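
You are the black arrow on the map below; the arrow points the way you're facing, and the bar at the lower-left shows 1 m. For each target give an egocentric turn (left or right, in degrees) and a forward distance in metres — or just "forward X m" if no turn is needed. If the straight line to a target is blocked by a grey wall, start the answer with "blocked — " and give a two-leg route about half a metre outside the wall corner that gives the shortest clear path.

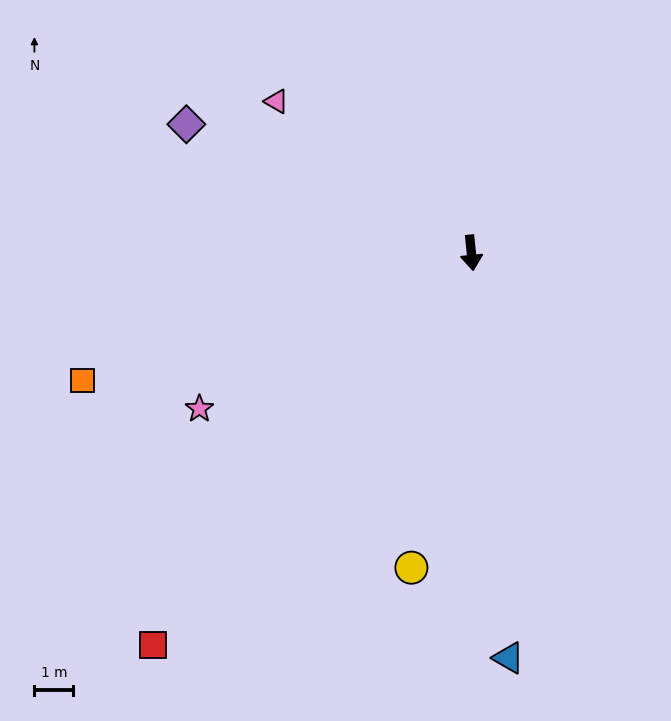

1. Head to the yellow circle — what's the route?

turn right 17°, forward 8.2 m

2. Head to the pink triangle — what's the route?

turn right 134°, forward 6.3 m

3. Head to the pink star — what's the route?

turn right 66°, forward 8.0 m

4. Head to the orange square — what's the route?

turn right 78°, forward 10.5 m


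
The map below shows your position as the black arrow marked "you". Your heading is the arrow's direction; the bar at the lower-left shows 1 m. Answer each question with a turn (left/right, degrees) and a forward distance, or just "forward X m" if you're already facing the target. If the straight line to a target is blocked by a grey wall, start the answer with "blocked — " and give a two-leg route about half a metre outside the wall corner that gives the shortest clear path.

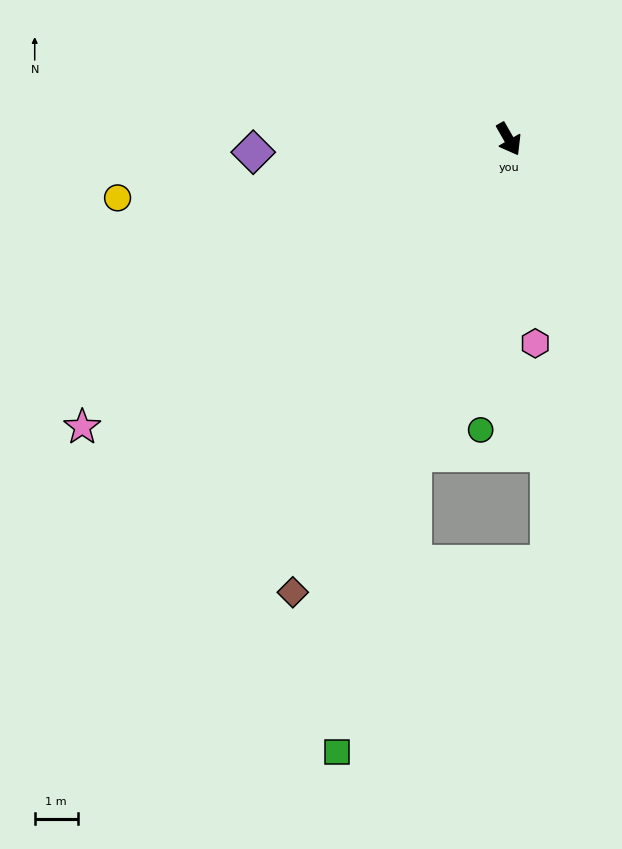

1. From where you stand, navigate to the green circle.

turn right 35°, forward 6.8 m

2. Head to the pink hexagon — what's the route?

turn right 22°, forward 4.8 m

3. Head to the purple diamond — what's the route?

turn right 117°, forward 6.0 m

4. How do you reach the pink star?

turn right 86°, forward 12.0 m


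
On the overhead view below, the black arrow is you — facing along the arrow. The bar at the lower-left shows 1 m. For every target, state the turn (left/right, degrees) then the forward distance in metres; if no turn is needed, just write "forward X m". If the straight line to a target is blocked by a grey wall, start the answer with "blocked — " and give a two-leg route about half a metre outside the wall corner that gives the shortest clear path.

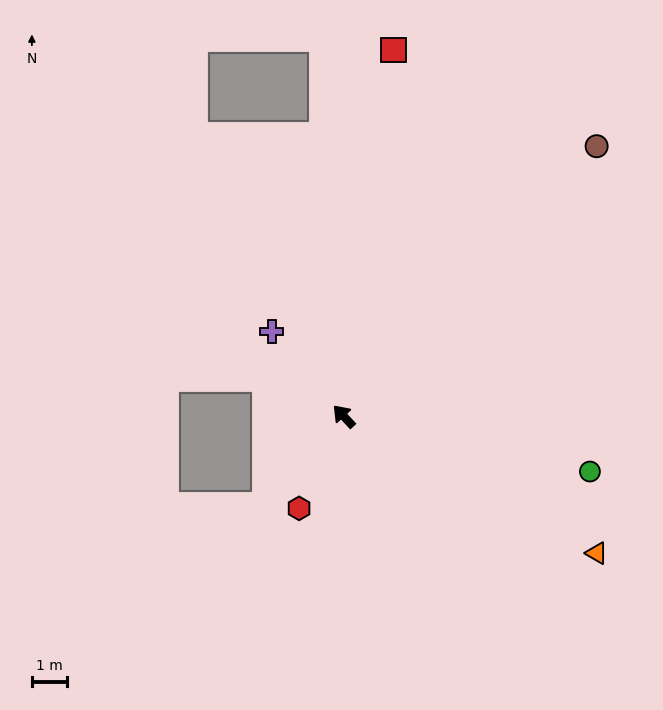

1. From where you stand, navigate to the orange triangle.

turn right 161°, forward 8.3 m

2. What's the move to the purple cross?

turn right 3°, forward 3.2 m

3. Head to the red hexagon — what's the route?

turn left 111°, forward 3.0 m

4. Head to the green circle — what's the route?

turn right 146°, forward 7.3 m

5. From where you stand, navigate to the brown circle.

turn right 86°, forward 10.7 m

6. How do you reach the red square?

turn right 51°, forward 10.7 m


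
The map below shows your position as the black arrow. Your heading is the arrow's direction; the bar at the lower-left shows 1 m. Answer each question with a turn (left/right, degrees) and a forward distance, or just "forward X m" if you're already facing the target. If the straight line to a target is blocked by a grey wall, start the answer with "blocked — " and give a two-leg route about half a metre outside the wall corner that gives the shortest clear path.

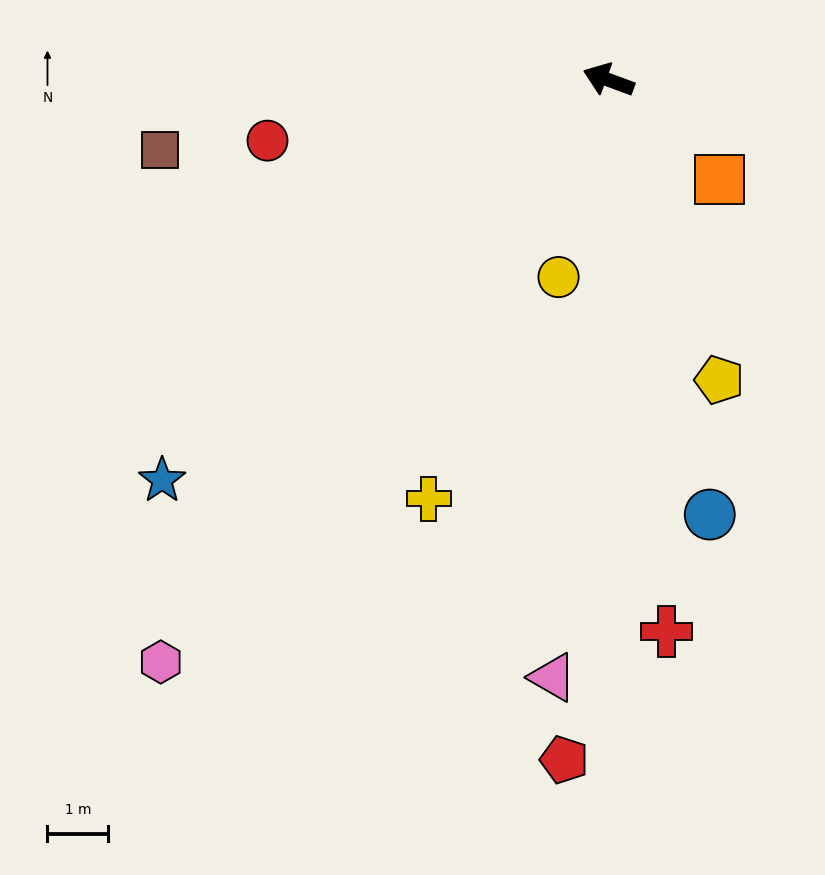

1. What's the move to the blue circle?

turn left 123°, forward 7.3 m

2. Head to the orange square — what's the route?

turn left 158°, forward 2.4 m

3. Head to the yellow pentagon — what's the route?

turn left 130°, forward 5.2 m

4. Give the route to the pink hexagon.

turn left 73°, forward 12.1 m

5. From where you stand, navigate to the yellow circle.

turn left 96°, forward 3.3 m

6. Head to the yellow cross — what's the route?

turn left 87°, forward 7.5 m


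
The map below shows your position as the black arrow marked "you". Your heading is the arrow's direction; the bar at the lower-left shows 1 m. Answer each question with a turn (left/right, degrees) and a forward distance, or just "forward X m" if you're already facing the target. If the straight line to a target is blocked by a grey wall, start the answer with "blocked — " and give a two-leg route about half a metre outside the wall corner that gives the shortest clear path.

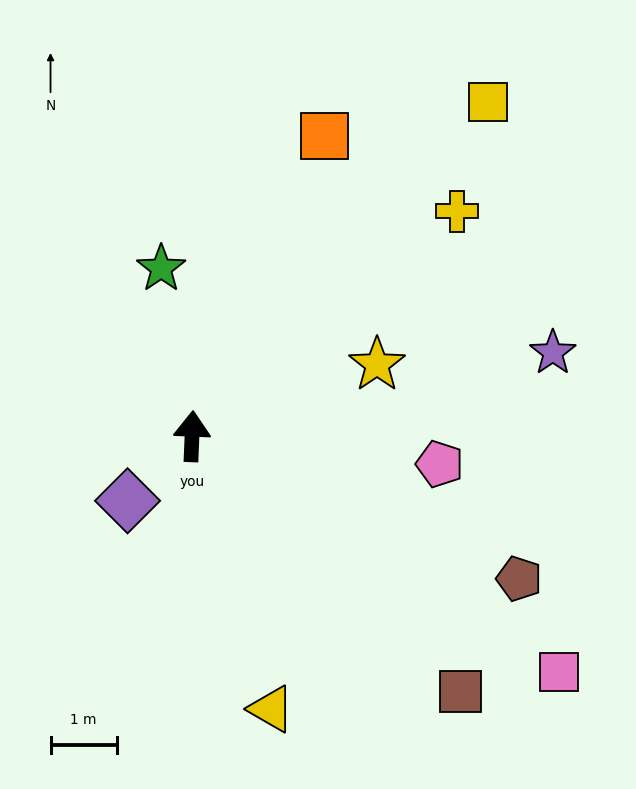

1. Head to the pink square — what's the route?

turn right 120°, forward 6.6 m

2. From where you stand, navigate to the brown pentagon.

turn right 111°, forward 5.4 m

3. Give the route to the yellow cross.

turn right 47°, forward 5.3 m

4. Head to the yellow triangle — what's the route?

turn right 161°, forward 4.3 m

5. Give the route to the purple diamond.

turn left 137°, forward 1.4 m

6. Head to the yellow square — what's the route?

turn right 39°, forward 6.8 m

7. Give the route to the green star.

turn left 13°, forward 2.6 m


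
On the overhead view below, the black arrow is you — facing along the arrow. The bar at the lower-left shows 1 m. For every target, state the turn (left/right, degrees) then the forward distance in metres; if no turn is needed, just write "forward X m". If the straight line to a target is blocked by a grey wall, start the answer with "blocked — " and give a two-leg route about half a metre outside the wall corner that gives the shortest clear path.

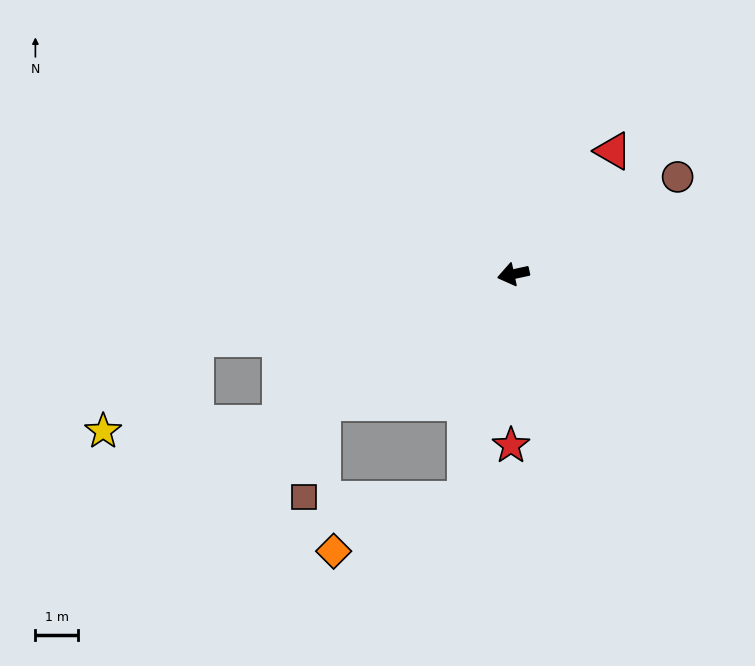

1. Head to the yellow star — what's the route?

blocked — turn left 20°, forward 6.6 m, then turn right 30°, forward 4.2 m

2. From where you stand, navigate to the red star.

turn left 77°, forward 4.1 m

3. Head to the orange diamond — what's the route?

blocked — turn left 66°, forward 5.5 m, then turn right 57°, forward 3.3 m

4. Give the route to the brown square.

blocked — turn left 22°, forward 5.4 m, then turn left 44°, forward 2.3 m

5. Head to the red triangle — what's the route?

turn right 141°, forward 3.8 m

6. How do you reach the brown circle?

turn right 162°, forward 4.5 m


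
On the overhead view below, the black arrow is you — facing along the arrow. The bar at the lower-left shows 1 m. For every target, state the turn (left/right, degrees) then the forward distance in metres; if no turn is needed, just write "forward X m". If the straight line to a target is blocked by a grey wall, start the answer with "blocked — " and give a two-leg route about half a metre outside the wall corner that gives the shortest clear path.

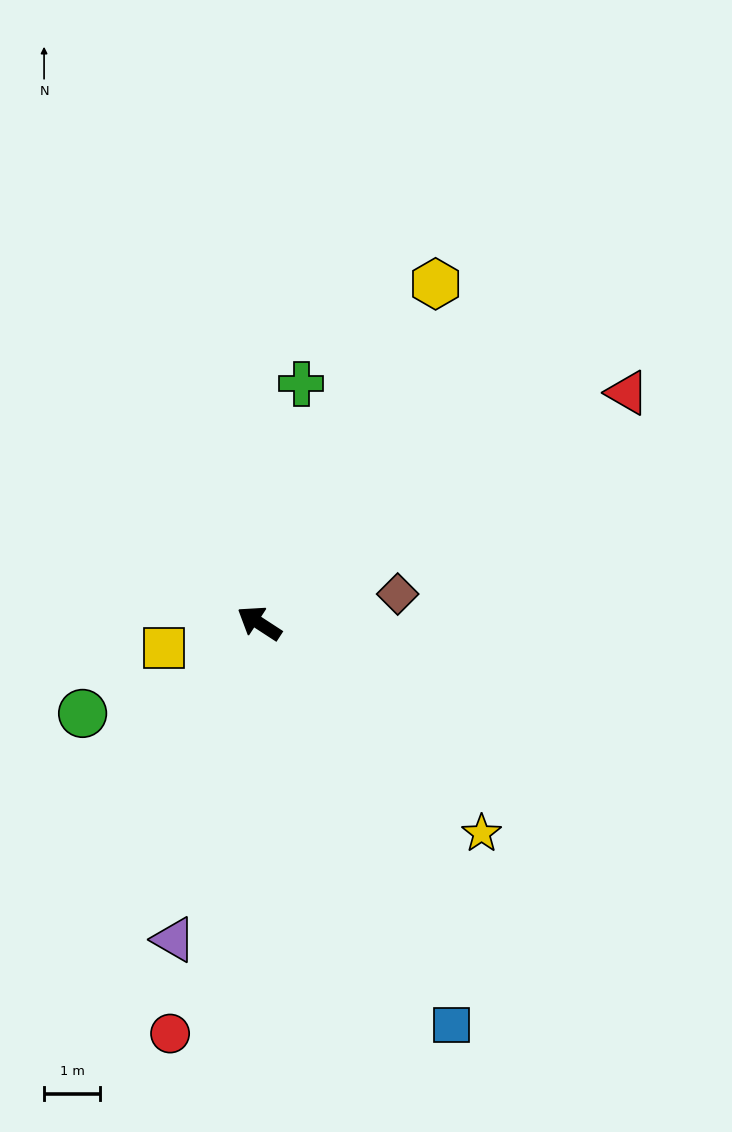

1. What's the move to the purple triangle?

turn left 108°, forward 5.8 m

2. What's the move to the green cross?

turn right 67°, forward 4.3 m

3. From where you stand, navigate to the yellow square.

turn left 48°, forward 1.7 m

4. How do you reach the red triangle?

turn right 115°, forward 7.7 m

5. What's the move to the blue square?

turn left 149°, forward 7.9 m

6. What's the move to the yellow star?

turn left 170°, forward 5.4 m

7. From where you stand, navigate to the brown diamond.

turn right 135°, forward 2.5 m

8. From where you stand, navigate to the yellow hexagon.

turn right 84°, forward 6.8 m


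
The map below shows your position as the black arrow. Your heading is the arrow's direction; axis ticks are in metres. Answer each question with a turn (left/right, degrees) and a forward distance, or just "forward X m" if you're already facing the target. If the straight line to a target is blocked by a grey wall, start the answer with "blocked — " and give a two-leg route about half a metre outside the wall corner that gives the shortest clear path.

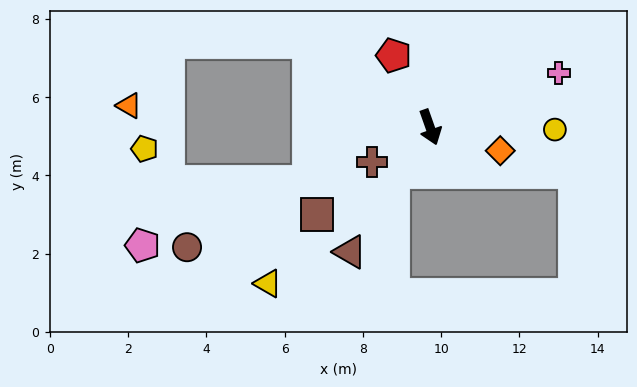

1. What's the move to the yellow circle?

turn left 69°, forward 3.2 m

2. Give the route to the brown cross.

turn right 79°, forward 1.7 m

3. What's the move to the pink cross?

turn left 93°, forward 3.6 m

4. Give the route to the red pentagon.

turn right 173°, forward 2.1 m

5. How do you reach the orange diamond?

turn left 52°, forward 1.9 m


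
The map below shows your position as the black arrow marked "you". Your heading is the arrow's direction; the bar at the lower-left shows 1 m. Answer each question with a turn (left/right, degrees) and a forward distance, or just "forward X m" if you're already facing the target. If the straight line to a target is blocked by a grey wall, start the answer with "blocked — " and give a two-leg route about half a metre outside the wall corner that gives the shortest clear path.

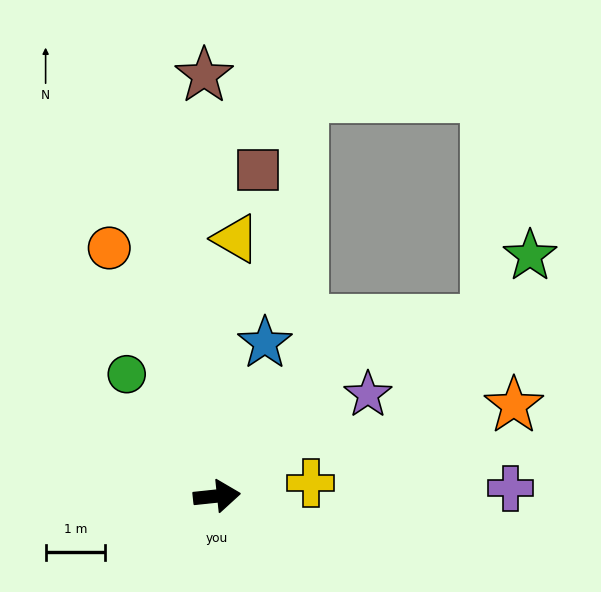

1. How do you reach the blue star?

turn left 67°, forward 2.7 m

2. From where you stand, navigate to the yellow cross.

forward 1.6 m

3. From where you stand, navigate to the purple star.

turn left 28°, forward 3.0 m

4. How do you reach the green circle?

turn left 120°, forward 2.5 m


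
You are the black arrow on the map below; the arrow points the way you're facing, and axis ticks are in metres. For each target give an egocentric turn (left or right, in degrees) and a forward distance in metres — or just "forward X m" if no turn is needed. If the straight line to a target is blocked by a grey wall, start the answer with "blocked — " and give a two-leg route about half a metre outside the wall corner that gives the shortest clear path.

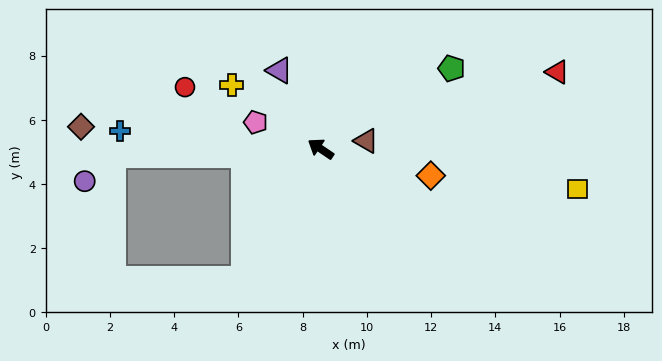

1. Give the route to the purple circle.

blocked — turn left 36°, forward 6.5 m, then turn left 42°, forward 1.2 m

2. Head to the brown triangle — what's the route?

turn right 136°, forward 1.4 m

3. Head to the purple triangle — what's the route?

turn right 28°, forward 2.8 m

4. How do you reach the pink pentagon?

turn left 12°, forward 2.2 m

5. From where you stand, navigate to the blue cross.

turn left 29°, forward 6.3 m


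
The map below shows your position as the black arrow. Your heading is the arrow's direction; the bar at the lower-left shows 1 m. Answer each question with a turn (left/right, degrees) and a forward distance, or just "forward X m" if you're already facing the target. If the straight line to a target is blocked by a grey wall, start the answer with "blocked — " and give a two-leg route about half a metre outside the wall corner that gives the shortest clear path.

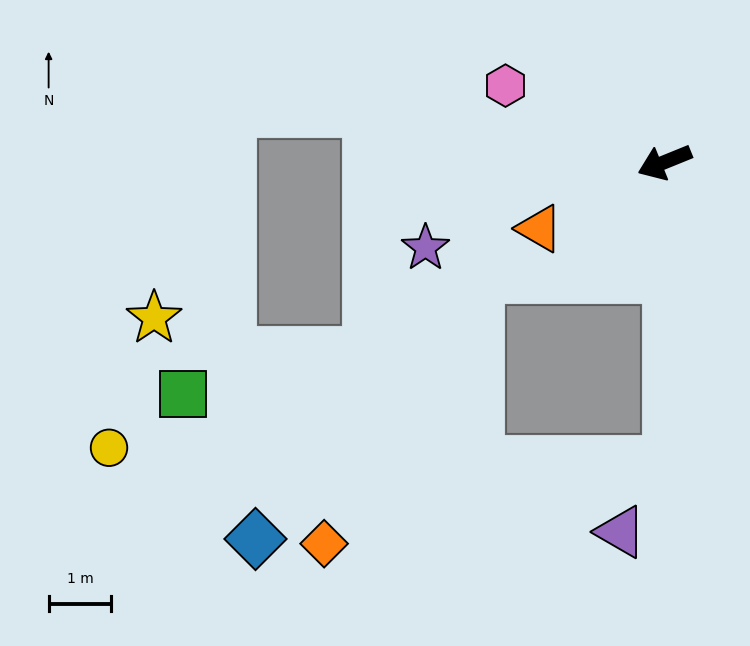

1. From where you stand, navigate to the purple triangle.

blocked — turn left 69°, forward 4.8 m, then turn right 36°, forward 1.4 m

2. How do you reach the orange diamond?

blocked — turn left 69°, forward 4.8 m, then turn right 78°, forward 5.7 m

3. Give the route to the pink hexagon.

turn right 48°, forward 2.8 m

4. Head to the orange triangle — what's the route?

turn left 6°, forward 2.3 m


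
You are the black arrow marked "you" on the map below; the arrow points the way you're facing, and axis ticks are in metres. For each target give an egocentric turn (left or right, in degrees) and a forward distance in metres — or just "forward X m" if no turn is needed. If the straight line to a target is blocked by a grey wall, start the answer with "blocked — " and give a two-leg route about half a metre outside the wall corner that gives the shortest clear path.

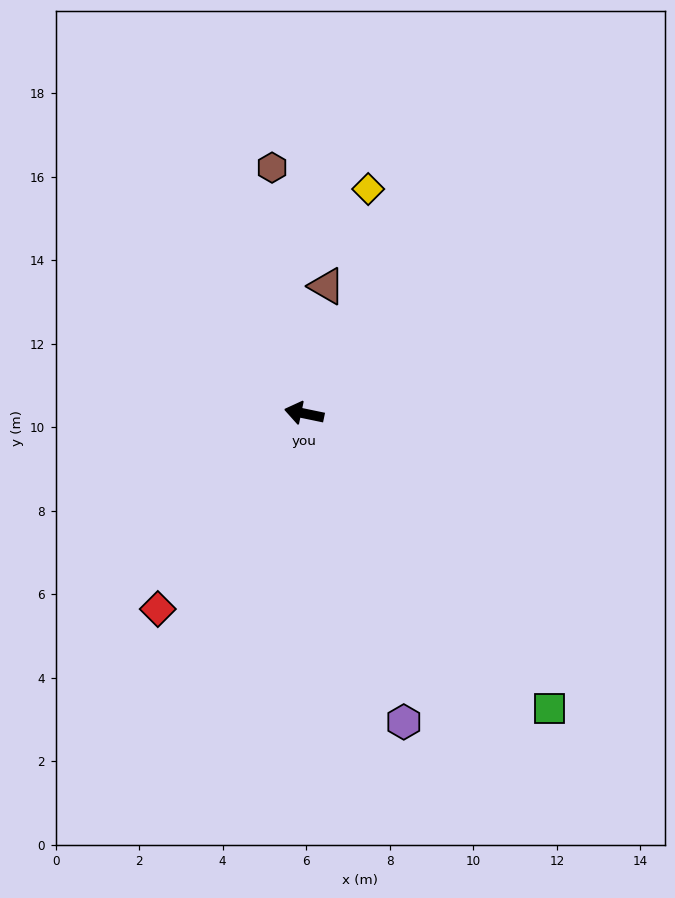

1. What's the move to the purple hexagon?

turn left 120°, forward 7.8 m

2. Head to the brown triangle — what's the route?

turn right 88°, forward 3.1 m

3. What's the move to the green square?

turn left 141°, forward 9.2 m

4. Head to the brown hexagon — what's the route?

turn right 71°, forward 5.9 m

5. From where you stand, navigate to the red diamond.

turn left 65°, forward 5.8 m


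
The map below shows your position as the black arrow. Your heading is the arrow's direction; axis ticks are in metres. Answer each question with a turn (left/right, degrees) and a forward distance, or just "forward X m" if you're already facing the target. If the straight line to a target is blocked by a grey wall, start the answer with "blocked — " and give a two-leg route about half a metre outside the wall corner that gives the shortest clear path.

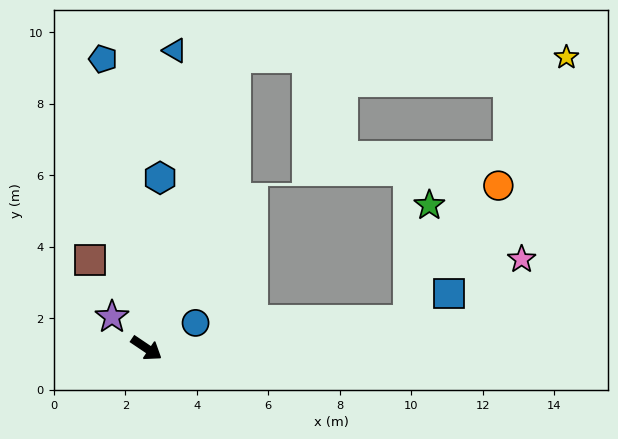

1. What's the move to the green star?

blocked — turn left 40°, forward 7.3 m, then turn left 73°, forward 3.3 m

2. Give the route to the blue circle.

turn left 61°, forward 1.5 m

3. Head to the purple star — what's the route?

turn left 172°, forward 1.3 m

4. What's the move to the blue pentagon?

turn left 132°, forward 8.2 m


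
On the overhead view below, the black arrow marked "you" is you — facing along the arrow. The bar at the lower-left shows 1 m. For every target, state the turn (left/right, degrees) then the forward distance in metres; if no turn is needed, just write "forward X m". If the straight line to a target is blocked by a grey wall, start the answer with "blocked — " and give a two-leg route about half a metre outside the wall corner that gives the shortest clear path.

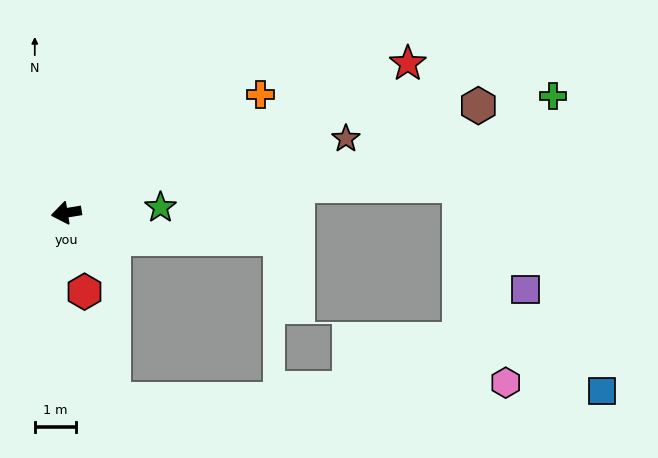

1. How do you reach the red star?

turn right 166°, forward 9.1 m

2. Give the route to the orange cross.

turn right 158°, forward 5.6 m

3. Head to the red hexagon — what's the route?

turn left 94°, forward 2.0 m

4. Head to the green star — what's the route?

turn left 174°, forward 2.3 m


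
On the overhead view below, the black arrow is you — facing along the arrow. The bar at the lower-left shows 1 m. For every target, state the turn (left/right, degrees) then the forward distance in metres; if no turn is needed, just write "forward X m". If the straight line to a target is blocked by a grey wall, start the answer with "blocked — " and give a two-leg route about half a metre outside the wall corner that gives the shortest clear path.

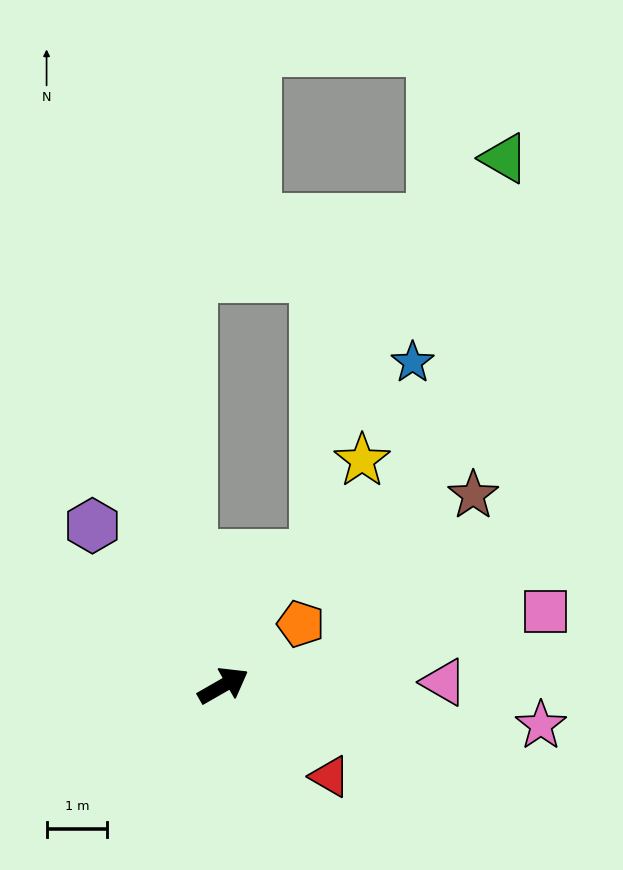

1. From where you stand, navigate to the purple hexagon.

turn left 100°, forward 3.4 m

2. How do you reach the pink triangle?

turn right 29°, forward 3.6 m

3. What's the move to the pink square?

turn right 17°, forward 5.5 m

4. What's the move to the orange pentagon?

turn left 9°, forward 1.6 m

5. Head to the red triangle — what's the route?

turn right 70°, forward 2.3 m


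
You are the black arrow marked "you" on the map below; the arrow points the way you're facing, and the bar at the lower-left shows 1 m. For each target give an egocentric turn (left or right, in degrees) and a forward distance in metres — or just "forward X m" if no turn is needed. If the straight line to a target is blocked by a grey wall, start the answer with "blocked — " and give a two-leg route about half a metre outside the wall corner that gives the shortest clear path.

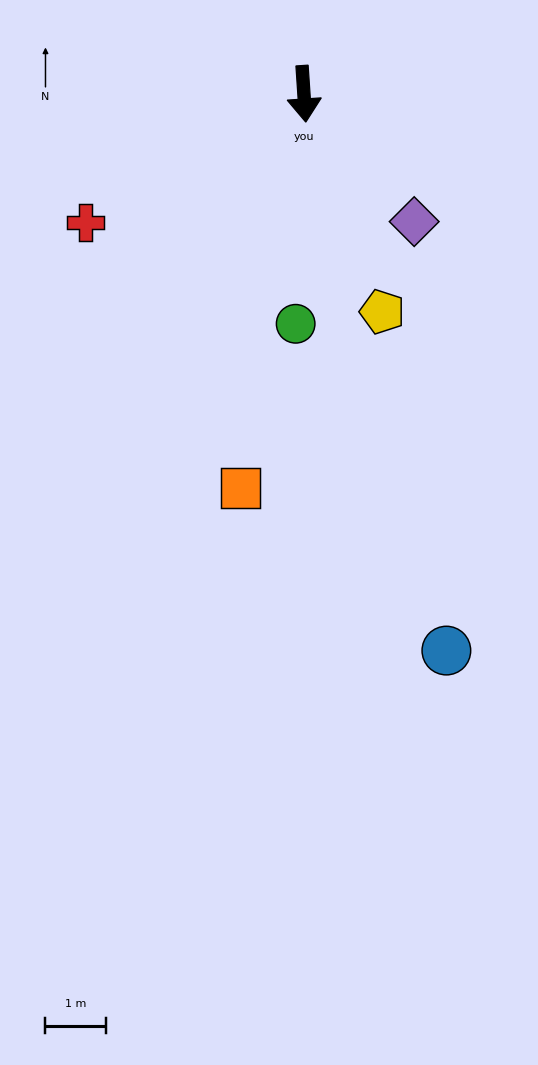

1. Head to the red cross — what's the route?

turn right 63°, forward 4.2 m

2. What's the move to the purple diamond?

turn left 37°, forward 2.8 m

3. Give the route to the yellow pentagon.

turn left 16°, forward 3.8 m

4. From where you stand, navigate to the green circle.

turn right 6°, forward 3.8 m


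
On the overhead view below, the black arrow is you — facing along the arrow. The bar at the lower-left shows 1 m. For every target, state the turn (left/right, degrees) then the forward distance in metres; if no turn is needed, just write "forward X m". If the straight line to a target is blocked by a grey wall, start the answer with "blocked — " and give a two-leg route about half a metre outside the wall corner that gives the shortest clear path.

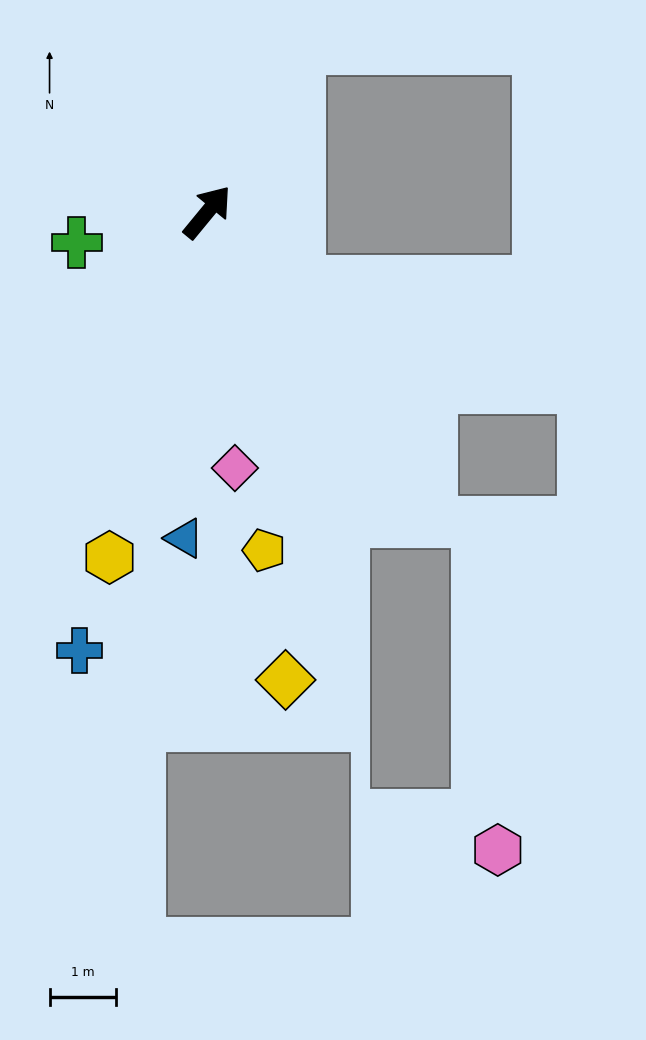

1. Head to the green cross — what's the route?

turn left 143°, forward 2.0 m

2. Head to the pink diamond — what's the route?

turn right 134°, forward 3.9 m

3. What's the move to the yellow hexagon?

turn right 156°, forward 5.4 m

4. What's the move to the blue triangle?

turn right 145°, forward 4.9 m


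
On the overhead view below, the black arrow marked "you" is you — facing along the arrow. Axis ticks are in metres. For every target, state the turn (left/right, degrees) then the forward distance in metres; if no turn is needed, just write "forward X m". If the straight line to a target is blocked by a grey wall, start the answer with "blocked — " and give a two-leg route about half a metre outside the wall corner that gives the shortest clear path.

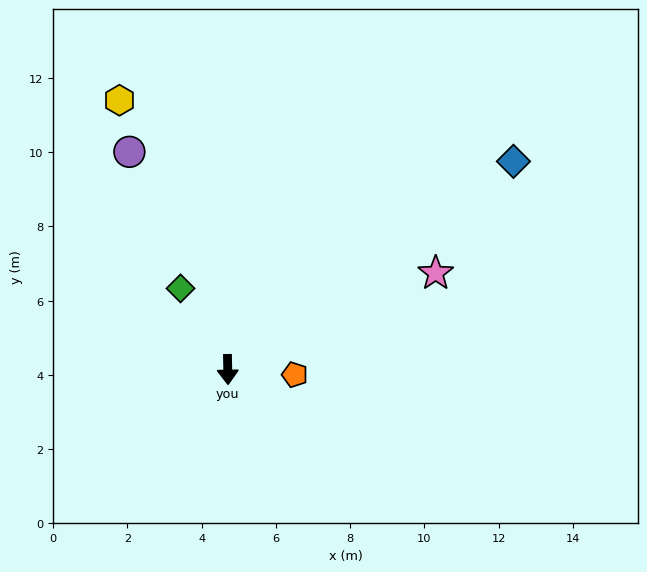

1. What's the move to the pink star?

turn left 114°, forward 6.2 m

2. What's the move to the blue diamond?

turn left 125°, forward 9.5 m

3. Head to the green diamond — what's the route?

turn right 151°, forward 2.5 m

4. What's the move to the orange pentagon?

turn left 84°, forward 1.8 m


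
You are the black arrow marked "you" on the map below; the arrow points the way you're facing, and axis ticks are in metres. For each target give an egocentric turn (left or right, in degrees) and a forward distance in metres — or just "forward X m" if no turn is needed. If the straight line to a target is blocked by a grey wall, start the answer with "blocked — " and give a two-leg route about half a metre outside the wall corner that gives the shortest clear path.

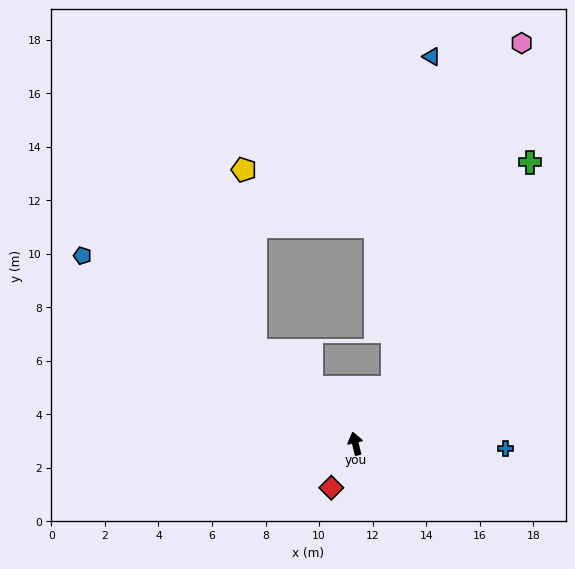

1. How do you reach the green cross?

turn right 45°, forward 12.4 m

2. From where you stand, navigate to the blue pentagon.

turn left 42°, forward 12.4 m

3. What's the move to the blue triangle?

blocked — turn right 46°, forward 2.5 m, then turn left 26°, forward 12.4 m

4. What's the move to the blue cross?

turn right 105°, forward 5.6 m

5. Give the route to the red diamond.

turn left 138°, forward 1.9 m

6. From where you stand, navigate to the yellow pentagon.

blocked — turn left 33°, forward 5.1 m, then turn right 43°, forward 6.7 m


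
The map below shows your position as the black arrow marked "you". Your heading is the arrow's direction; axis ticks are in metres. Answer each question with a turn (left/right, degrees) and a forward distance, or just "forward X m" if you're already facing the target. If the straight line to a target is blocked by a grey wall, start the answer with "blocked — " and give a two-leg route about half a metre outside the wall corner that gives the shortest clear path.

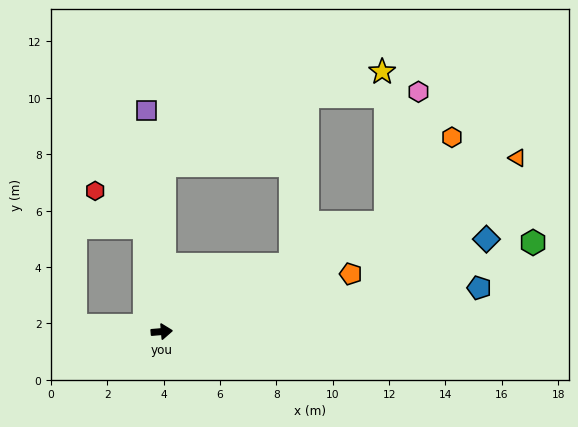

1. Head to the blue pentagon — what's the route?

turn left 3°, forward 11.4 m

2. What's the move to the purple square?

turn left 89°, forward 7.9 m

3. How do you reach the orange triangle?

turn left 21°, forward 14.0 m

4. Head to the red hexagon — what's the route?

blocked — turn left 95°, forward 3.7 m, then turn left 44°, forward 2.2 m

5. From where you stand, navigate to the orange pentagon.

turn left 12°, forward 7.0 m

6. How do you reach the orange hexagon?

blocked — turn left 21°, forward 8.8 m, then turn left 26°, forward 3.8 m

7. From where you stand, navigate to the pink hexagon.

blocked — turn left 21°, forward 8.8 m, then turn left 50°, forward 4.8 m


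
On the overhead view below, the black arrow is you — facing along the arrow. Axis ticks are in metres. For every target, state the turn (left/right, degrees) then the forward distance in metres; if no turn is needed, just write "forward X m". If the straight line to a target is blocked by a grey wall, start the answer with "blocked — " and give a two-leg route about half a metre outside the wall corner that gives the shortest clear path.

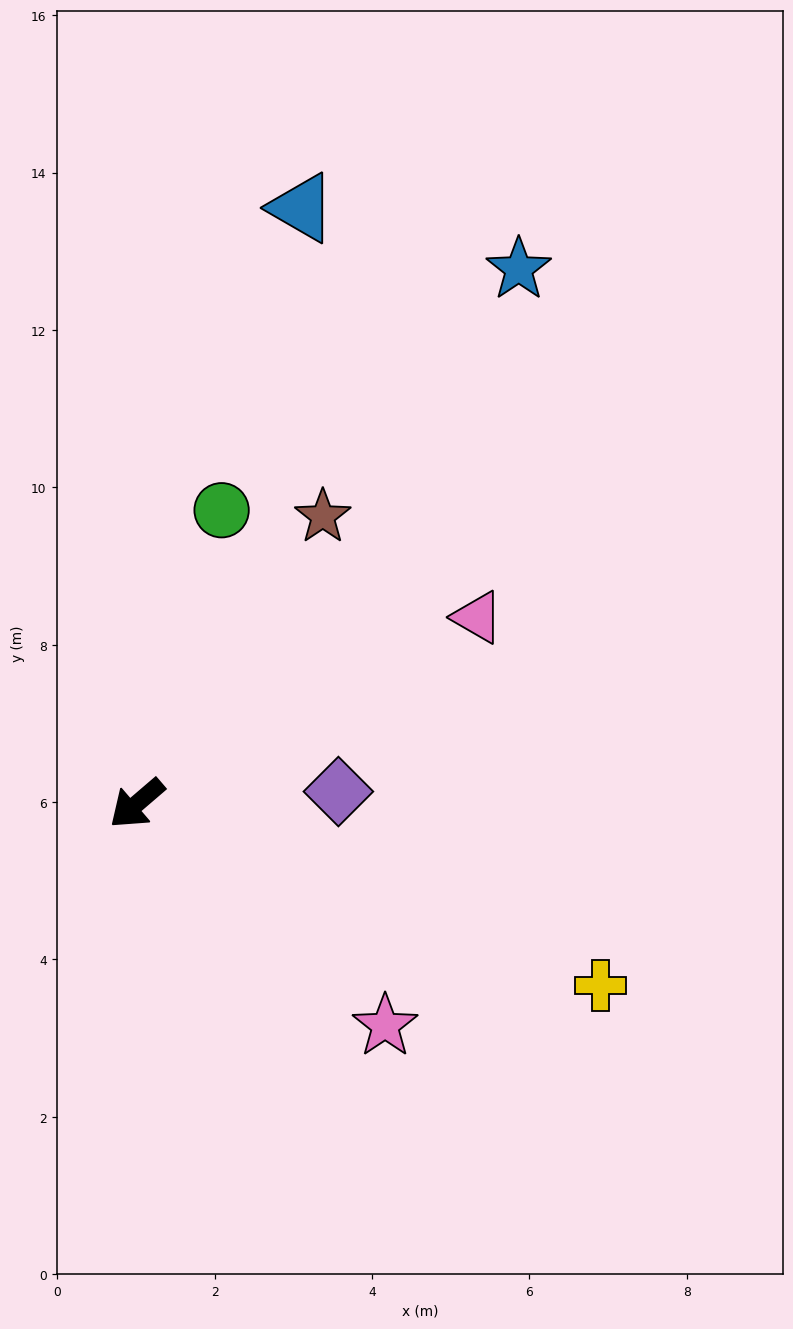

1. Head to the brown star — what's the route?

turn right 164°, forward 4.3 m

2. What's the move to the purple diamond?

turn left 143°, forward 2.6 m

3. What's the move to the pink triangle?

turn left 168°, forward 4.9 m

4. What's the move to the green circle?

turn right 147°, forward 3.9 m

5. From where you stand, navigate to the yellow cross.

turn left 118°, forward 6.3 m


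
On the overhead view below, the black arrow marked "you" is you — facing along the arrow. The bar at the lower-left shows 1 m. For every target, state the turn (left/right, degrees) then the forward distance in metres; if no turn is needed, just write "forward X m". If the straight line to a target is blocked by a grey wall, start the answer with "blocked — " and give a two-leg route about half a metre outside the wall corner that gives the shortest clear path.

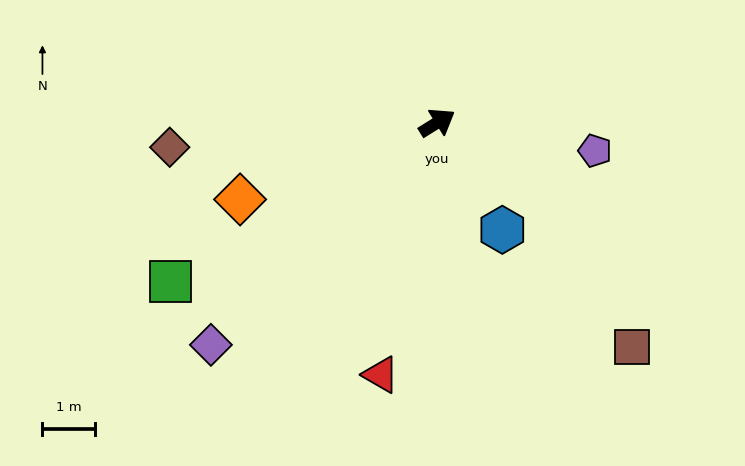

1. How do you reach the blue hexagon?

turn right 91°, forward 2.4 m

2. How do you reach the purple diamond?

turn right 167°, forward 6.0 m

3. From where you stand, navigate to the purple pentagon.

turn right 42°, forward 3.0 m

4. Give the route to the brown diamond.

turn left 153°, forward 5.1 m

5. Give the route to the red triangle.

turn right 135°, forward 4.9 m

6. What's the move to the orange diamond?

turn left 169°, forward 4.0 m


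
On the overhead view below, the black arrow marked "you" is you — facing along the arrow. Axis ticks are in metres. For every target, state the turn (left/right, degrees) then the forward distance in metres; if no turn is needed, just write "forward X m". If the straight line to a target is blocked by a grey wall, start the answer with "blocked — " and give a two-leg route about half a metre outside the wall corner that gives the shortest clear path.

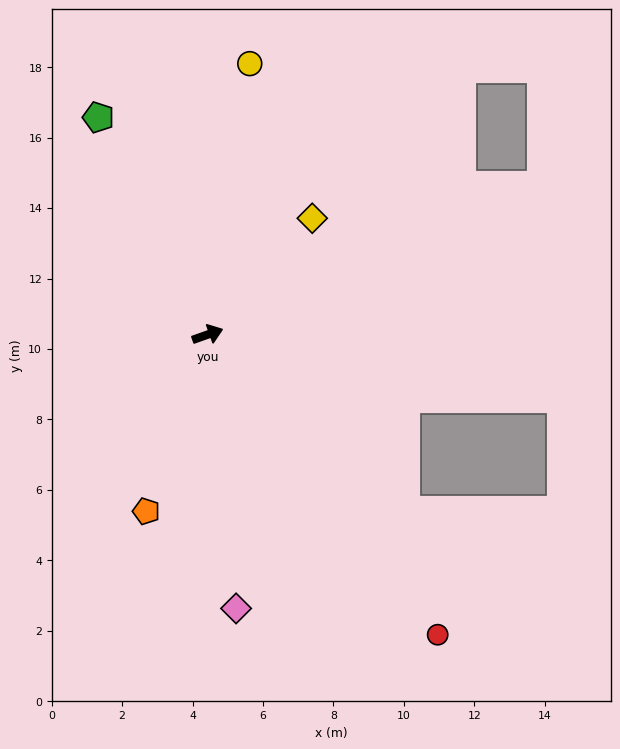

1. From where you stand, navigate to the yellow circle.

turn left 62°, forward 7.8 m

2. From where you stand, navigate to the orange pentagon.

turn right 129°, forward 5.3 m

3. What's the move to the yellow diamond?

turn left 29°, forward 4.4 m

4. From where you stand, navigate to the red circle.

turn right 72°, forward 10.7 m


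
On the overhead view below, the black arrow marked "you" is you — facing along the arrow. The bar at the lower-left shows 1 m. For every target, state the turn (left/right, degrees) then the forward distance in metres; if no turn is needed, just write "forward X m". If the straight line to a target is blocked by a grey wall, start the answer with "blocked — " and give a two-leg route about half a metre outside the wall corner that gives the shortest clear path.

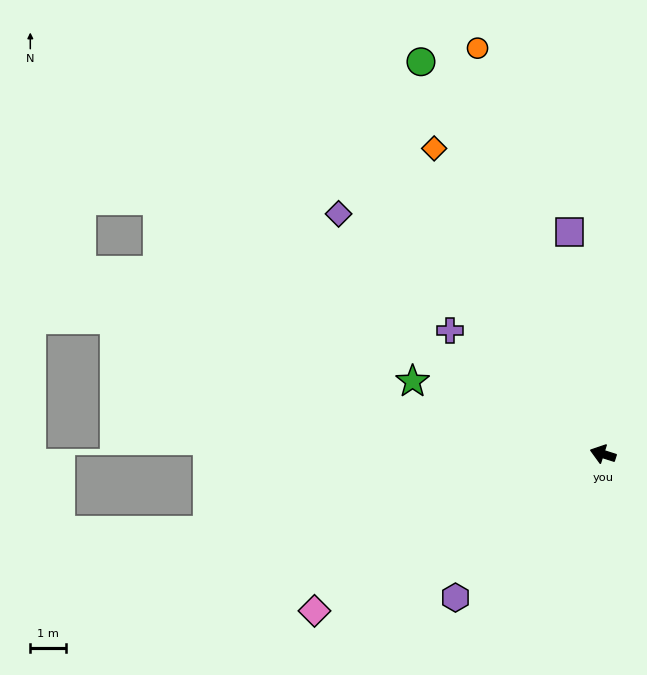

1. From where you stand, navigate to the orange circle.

turn right 55°, forward 12.0 m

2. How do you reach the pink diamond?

turn left 46°, forward 9.3 m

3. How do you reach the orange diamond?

turn right 43°, forward 9.9 m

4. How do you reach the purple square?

turn right 64°, forward 6.3 m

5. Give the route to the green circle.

turn right 48°, forward 12.2 m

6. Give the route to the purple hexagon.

turn left 62°, forward 5.8 m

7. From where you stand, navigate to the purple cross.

turn right 21°, forward 5.6 m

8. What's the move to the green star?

turn right 3°, forward 5.8 m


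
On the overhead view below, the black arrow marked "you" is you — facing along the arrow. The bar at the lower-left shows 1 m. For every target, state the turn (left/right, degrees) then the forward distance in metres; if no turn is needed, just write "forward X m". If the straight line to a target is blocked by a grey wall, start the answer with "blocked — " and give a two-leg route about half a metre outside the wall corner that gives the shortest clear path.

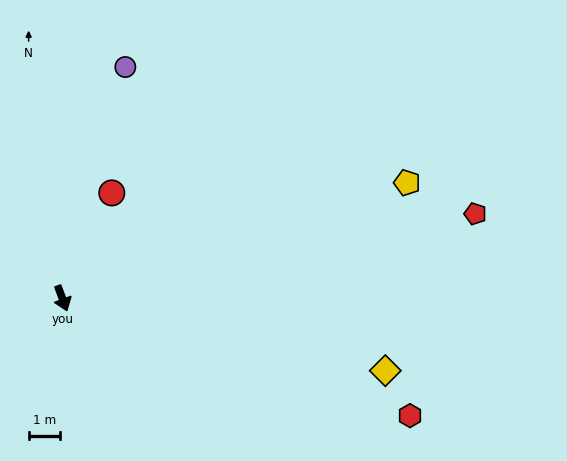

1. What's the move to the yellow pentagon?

turn left 88°, forward 11.5 m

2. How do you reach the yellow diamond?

turn left 57°, forward 10.4 m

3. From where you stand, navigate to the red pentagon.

turn left 81°, forward 13.3 m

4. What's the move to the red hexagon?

turn left 51°, forward 11.6 m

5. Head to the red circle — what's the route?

turn left 135°, forward 3.7 m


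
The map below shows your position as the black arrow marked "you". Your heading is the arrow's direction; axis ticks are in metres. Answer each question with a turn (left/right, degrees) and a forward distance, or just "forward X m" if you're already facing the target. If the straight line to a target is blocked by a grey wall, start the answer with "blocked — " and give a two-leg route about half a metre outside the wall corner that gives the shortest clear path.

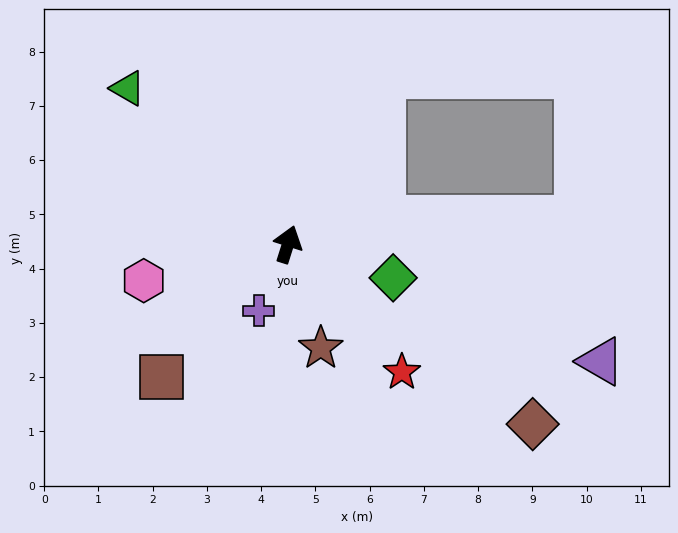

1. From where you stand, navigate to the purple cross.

turn left 174°, forward 1.3 m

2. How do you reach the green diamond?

turn right 90°, forward 2.0 m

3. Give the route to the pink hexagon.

turn left 122°, forward 2.7 m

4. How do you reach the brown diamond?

turn right 109°, forward 5.6 m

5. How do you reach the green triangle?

turn left 63°, forward 4.1 m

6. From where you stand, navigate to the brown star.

turn right 145°, forward 2.0 m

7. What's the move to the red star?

turn right 121°, forward 3.2 m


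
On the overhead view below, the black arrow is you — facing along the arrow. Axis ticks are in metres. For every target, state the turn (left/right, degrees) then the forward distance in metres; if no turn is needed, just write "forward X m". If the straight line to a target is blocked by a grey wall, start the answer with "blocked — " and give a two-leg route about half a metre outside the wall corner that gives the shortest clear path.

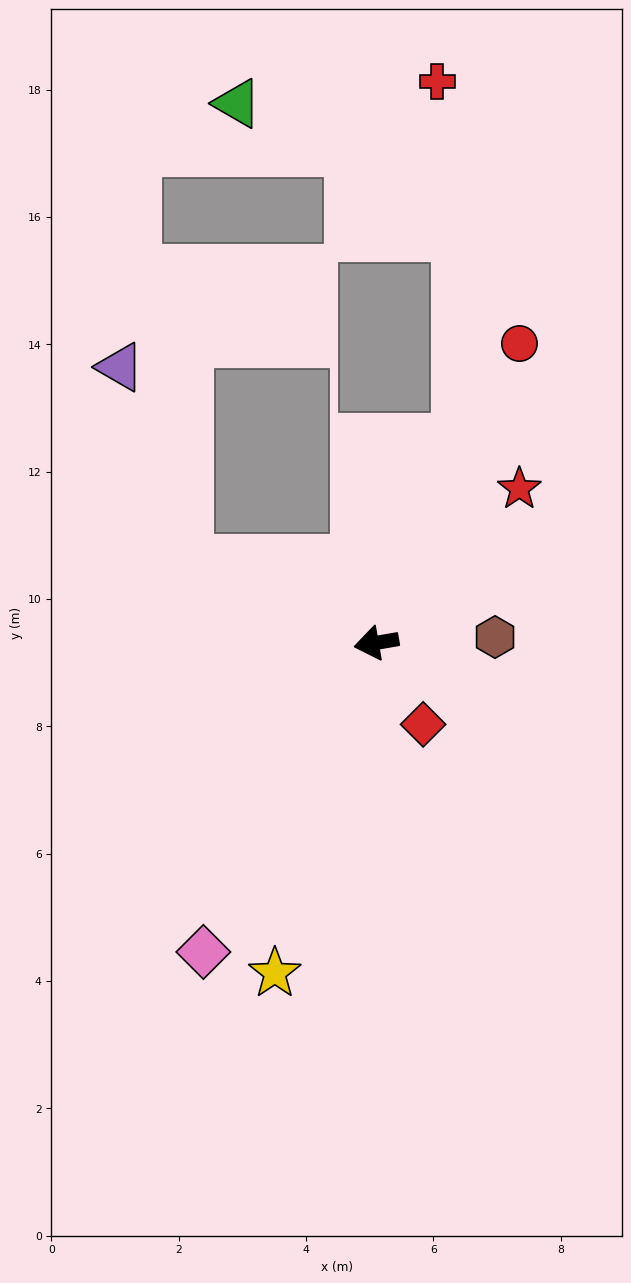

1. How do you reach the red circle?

turn right 125°, forward 5.2 m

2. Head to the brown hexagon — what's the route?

turn left 173°, forward 1.9 m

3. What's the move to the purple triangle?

blocked — turn right 33°, forward 3.2 m, then turn right 48°, forward 3.2 m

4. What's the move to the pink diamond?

turn left 51°, forward 5.6 m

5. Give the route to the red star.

turn right 143°, forward 3.3 m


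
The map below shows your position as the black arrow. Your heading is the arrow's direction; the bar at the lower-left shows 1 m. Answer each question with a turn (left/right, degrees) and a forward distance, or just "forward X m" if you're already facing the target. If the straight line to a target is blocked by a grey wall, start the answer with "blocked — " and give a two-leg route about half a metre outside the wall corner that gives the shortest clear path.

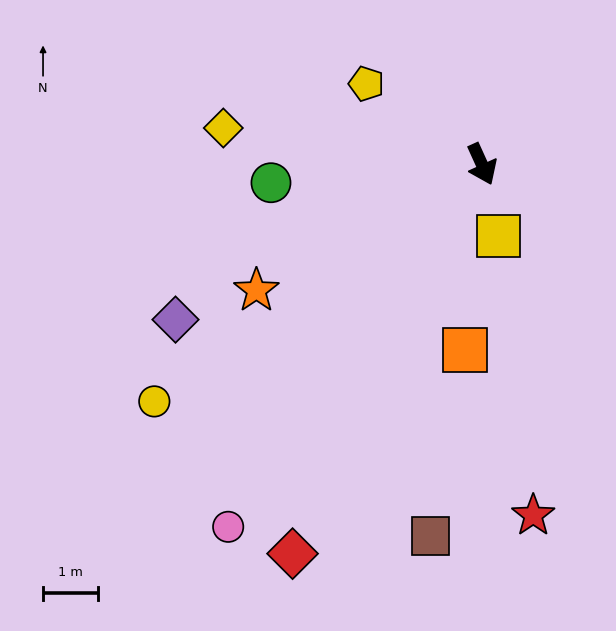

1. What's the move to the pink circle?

turn right 59°, forward 8.1 m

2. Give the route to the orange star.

turn right 85°, forward 4.7 m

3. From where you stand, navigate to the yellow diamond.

turn right 122°, forward 4.8 m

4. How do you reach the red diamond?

turn right 50°, forward 7.9 m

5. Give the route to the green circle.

turn right 109°, forward 3.9 m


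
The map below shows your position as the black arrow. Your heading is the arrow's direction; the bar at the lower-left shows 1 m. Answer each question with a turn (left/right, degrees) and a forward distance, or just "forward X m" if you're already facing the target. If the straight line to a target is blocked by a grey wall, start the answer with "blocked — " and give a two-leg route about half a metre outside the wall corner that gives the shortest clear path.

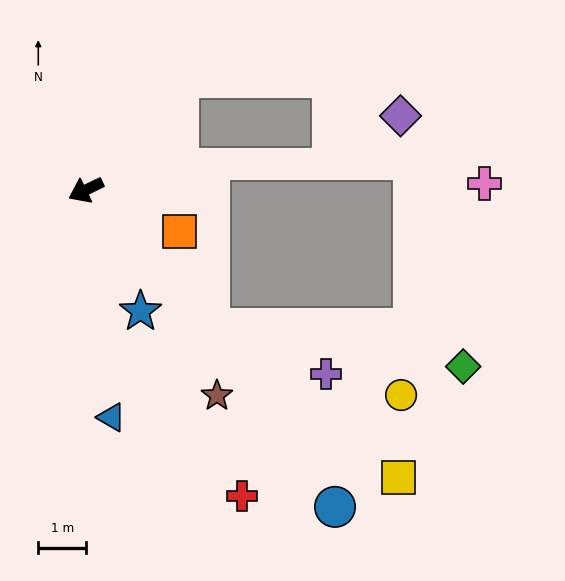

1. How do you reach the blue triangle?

turn left 70°, forward 4.8 m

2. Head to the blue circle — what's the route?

turn left 102°, forward 8.4 m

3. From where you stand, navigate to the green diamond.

blocked — turn left 106°, forward 3.9 m, then turn left 40°, forward 5.4 m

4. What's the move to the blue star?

turn left 88°, forward 2.8 m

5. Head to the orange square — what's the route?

turn left 130°, forward 2.1 m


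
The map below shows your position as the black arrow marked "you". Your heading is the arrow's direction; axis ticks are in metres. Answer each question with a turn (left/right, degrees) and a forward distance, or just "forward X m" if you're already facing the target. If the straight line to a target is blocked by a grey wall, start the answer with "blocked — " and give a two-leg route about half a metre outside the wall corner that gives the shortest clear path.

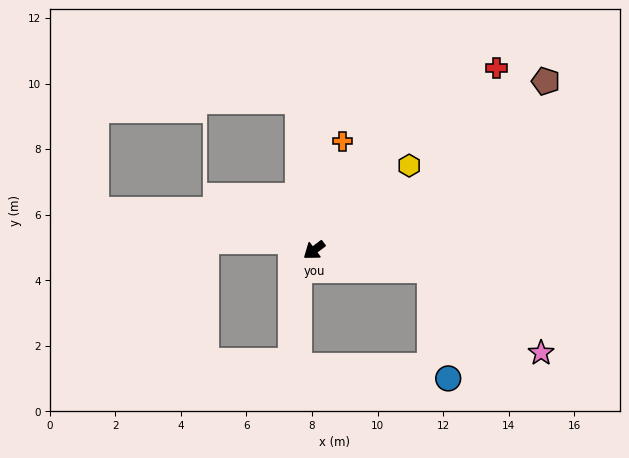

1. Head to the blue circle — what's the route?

blocked — turn left 134°, forward 3.6 m, then turn right 72°, forward 3.4 m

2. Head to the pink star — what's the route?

blocked — turn left 134°, forward 3.6 m, then turn right 28°, forward 4.2 m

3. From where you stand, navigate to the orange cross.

turn right 142°, forward 3.4 m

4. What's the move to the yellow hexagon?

turn right 176°, forward 3.9 m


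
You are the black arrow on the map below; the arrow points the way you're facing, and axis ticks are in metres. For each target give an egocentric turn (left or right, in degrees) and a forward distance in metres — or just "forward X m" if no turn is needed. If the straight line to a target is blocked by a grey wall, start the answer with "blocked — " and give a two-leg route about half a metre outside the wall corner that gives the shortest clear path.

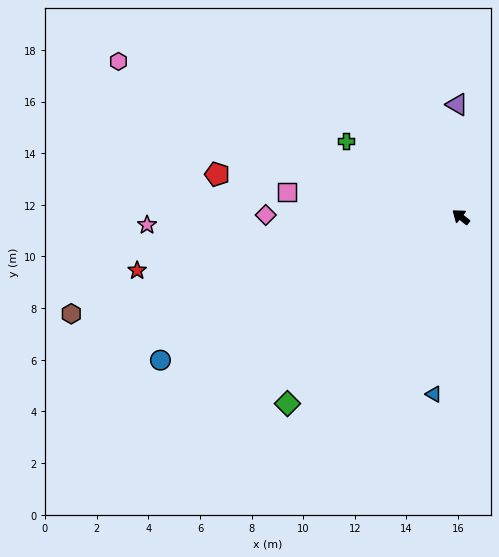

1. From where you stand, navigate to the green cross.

turn left 5°, forward 5.3 m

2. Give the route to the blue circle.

turn left 64°, forward 12.9 m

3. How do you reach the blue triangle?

turn left 120°, forward 6.9 m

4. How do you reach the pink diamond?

turn left 38°, forward 7.6 m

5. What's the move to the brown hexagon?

turn left 52°, forward 15.5 m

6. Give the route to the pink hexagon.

turn left 14°, forward 14.6 m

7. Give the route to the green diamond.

turn left 86°, forward 9.9 m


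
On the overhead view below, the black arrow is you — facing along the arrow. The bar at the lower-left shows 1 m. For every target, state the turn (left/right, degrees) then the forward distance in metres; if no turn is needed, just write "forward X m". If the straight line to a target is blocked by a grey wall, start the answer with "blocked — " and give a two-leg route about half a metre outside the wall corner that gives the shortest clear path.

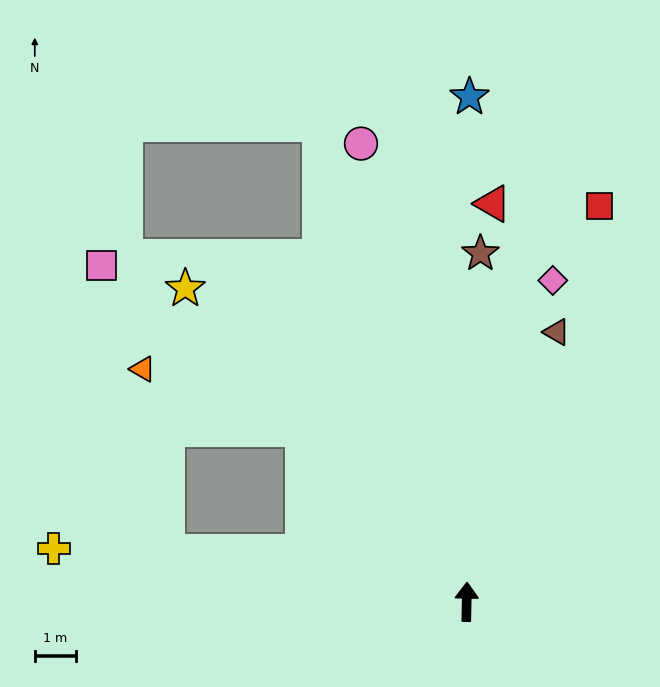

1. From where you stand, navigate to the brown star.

forward 8.5 m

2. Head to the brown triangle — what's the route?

turn right 17°, forward 6.9 m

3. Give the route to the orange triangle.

blocked — turn left 45°, forward 5.8 m, then turn left 25°, forward 4.2 m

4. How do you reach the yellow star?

turn left 43°, forward 10.2 m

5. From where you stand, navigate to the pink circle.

turn left 14°, forward 11.4 m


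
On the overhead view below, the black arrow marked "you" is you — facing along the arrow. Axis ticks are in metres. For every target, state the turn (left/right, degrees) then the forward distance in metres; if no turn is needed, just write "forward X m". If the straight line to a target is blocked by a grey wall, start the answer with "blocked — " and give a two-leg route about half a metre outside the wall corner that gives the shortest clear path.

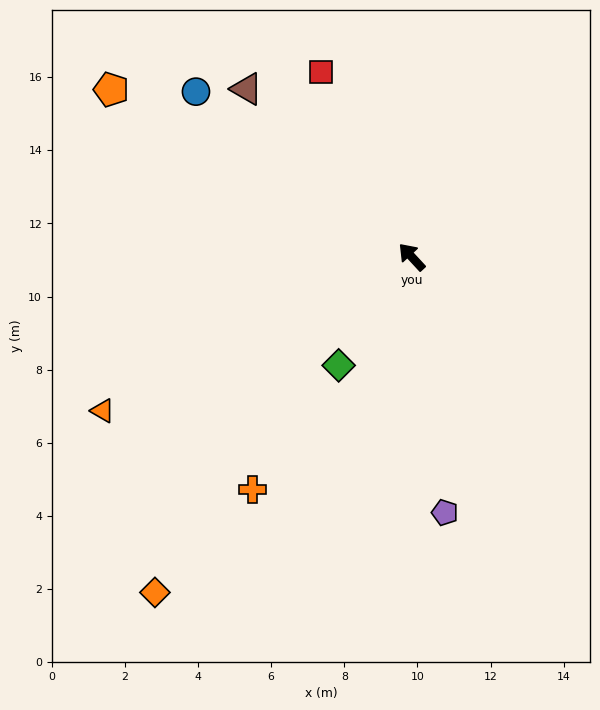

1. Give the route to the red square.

turn right 17°, forward 5.6 m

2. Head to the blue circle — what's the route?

turn left 10°, forward 7.4 m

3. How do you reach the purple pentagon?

turn left 145°, forward 7.0 m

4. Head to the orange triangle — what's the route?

turn left 74°, forward 9.4 m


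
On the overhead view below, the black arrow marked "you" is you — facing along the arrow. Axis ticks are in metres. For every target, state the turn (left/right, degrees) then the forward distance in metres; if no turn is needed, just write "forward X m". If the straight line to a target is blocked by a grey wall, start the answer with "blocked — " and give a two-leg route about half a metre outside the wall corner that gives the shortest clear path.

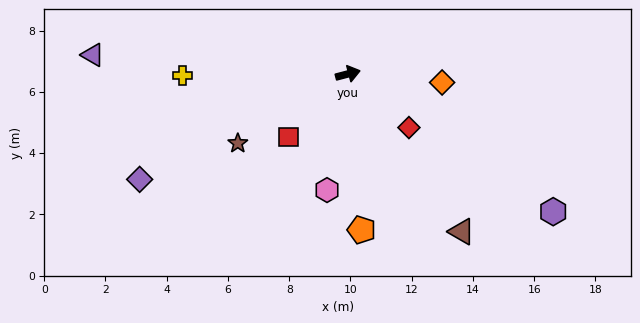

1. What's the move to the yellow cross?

turn left 166°, forward 5.4 m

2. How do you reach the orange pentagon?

turn right 100°, forward 5.1 m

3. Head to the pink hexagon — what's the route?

turn right 115°, forward 3.9 m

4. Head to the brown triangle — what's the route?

turn right 69°, forward 6.3 m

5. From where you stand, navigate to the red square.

turn right 148°, forward 2.8 m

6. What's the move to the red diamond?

turn right 56°, forward 2.7 m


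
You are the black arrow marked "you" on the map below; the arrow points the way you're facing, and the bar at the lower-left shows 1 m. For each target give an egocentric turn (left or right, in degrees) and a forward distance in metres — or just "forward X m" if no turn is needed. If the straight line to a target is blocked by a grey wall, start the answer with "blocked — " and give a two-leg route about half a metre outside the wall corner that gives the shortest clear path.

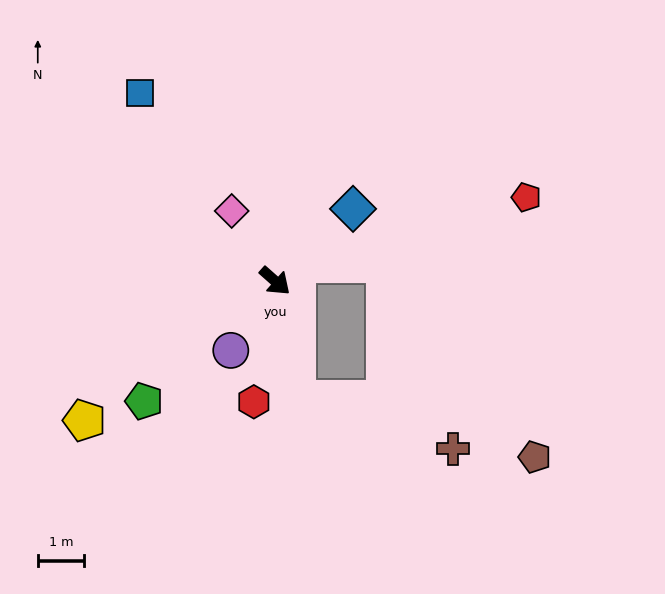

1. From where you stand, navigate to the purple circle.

turn right 81°, forward 1.8 m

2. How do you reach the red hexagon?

turn right 58°, forward 2.7 m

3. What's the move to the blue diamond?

turn left 84°, forward 2.3 m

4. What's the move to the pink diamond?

turn left 163°, forward 1.8 m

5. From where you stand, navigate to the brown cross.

blocked — turn right 38°, forward 2.6 m, then turn left 62°, forward 3.6 m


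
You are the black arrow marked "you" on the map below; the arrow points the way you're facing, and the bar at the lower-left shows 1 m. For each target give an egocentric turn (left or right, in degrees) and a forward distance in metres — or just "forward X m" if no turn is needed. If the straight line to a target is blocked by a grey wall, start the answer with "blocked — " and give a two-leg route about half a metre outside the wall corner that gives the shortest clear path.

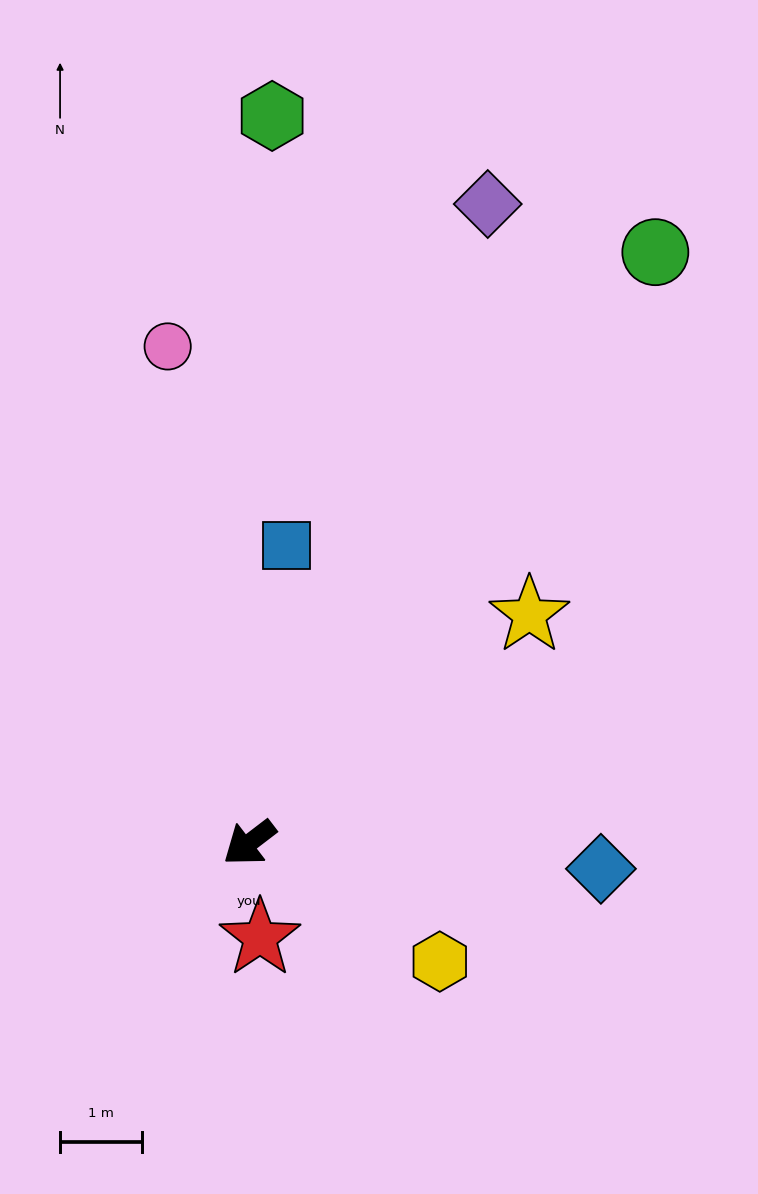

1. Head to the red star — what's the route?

turn left 59°, forward 1.2 m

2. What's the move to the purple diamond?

turn right 148°, forward 8.3 m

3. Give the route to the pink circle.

turn right 118°, forward 6.1 m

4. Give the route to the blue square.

turn right 135°, forward 3.6 m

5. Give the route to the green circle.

turn right 162°, forward 8.7 m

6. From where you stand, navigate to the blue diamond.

turn left 138°, forward 4.3 m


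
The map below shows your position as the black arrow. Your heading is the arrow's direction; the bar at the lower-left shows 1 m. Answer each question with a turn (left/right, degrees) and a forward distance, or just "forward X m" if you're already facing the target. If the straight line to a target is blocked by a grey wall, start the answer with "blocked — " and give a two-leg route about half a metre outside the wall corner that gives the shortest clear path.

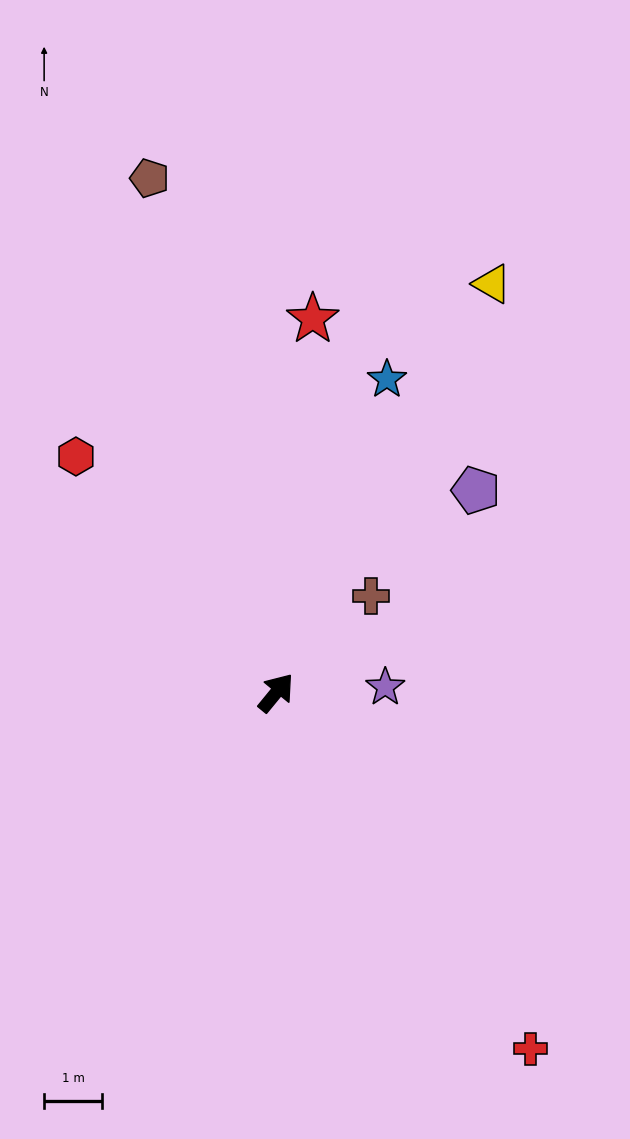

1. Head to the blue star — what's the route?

turn left 20°, forward 5.8 m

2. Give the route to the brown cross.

turn right 5°, forward 2.3 m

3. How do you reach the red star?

turn left 34°, forward 6.5 m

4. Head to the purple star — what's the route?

turn right 48°, forward 1.9 m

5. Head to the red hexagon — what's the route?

turn left 80°, forward 5.4 m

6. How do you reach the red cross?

turn right 105°, forward 7.6 m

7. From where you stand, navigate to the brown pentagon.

turn left 53°, forward 9.2 m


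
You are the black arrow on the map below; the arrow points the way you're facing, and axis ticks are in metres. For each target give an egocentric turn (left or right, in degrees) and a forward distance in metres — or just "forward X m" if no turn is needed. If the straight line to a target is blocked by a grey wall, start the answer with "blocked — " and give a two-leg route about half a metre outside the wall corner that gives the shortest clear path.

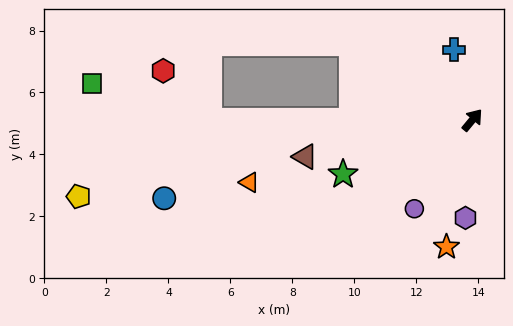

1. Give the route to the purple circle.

turn right 174°, forward 3.4 m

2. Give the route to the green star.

turn left 152°, forward 4.5 m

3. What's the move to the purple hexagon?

turn right 144°, forward 3.2 m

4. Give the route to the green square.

blocked — turn left 130°, forward 8.5 m, then turn right 18°, forward 4.0 m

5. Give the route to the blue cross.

turn left 54°, forward 2.3 m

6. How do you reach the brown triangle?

turn left 142°, forward 5.5 m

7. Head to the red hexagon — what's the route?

blocked — turn left 130°, forward 8.5 m, then turn right 48°, forward 2.2 m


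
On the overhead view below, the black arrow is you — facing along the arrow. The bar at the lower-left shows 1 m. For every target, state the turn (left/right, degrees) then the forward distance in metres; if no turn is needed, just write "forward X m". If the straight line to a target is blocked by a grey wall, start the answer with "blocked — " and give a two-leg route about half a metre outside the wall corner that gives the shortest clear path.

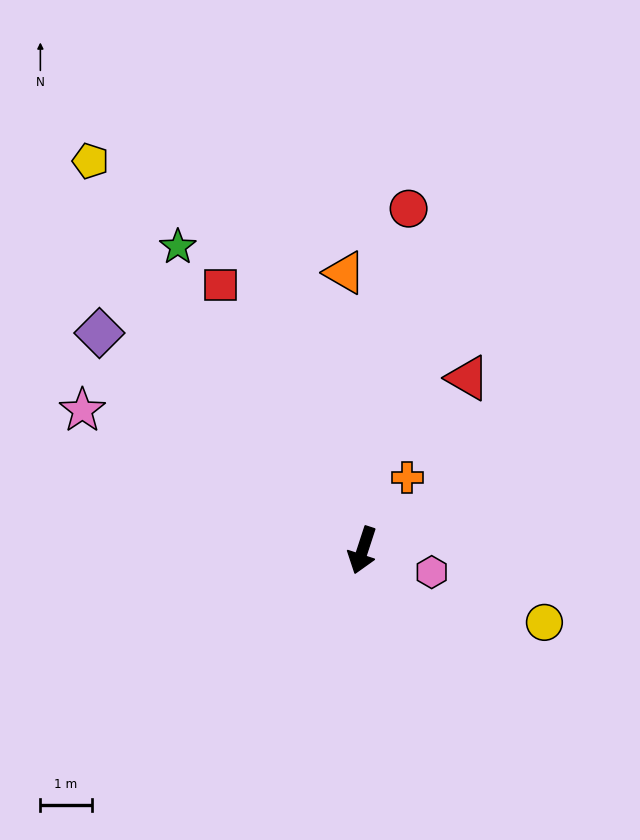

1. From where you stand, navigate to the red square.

turn right 134°, forward 5.9 m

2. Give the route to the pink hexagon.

turn left 91°, forward 1.4 m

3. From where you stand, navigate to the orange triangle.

turn right 158°, forward 5.4 m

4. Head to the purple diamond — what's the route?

turn right 111°, forward 6.7 m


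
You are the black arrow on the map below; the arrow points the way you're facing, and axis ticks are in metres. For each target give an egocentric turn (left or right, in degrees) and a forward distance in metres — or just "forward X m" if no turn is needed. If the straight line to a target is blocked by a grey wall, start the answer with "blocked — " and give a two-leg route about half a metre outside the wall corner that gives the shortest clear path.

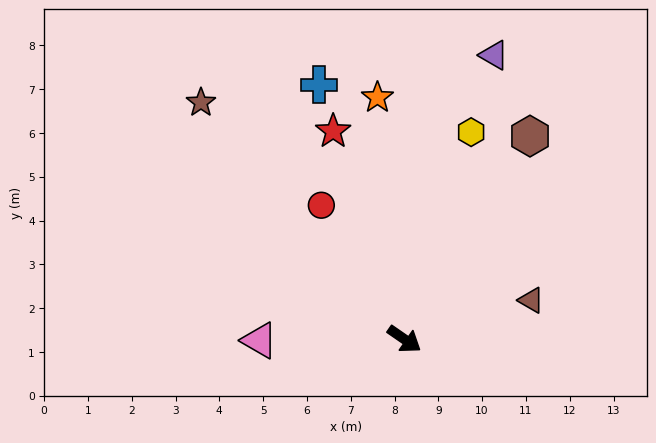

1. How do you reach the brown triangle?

turn left 52°, forward 3.0 m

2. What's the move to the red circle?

turn left 156°, forward 3.6 m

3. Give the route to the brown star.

turn left 165°, forward 7.1 m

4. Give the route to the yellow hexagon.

turn left 107°, forward 5.0 m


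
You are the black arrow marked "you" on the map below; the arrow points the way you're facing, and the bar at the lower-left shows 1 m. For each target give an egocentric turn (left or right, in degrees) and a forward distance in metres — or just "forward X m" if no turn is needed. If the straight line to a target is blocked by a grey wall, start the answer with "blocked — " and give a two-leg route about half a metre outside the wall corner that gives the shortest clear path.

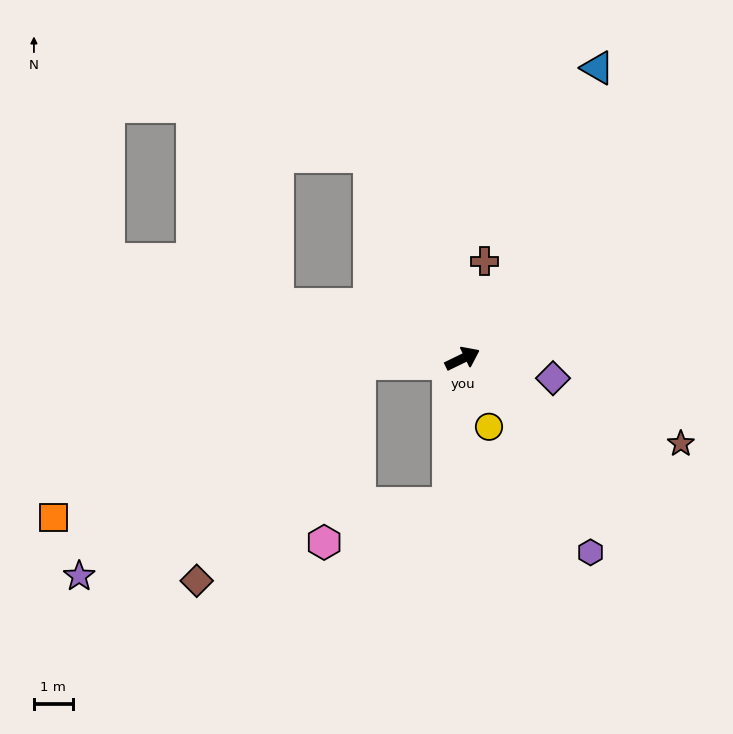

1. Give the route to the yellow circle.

turn right 95°, forward 1.9 m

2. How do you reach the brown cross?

turn left 51°, forward 2.6 m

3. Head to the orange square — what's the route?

blocked — turn left 157°, forward 2.7 m, then turn left 24°, forward 8.8 m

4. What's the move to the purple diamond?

turn right 38°, forward 2.4 m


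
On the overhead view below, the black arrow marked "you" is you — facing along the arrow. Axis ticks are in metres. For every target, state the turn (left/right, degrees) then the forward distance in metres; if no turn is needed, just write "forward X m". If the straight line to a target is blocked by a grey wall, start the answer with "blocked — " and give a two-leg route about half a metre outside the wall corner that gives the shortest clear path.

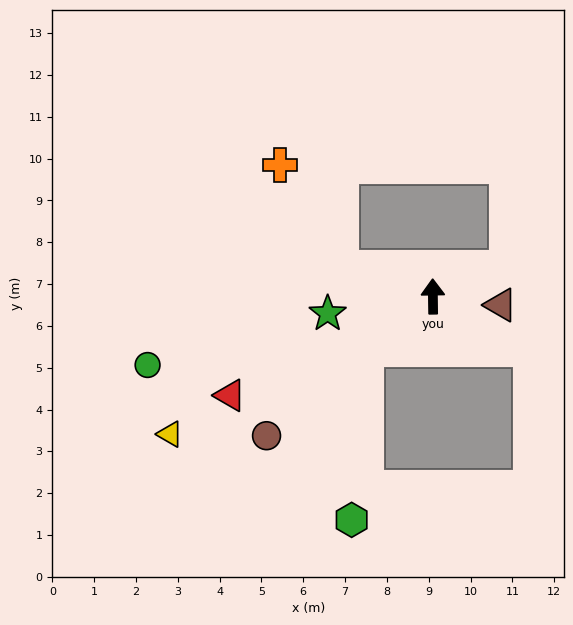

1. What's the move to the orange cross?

blocked — turn left 72°, forward 2.3 m, then turn right 42°, forward 2.9 m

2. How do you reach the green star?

turn left 98°, forward 2.5 m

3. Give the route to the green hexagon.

blocked — turn left 128°, forward 2.0 m, then turn left 46°, forward 4.1 m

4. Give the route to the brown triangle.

turn right 98°, forward 1.6 m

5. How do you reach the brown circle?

turn left 129°, forward 5.2 m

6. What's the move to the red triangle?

turn left 115°, forward 5.4 m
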